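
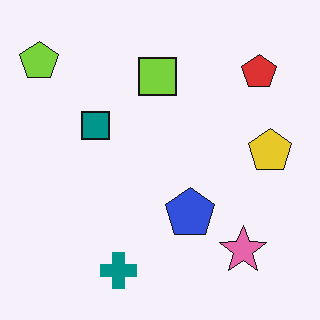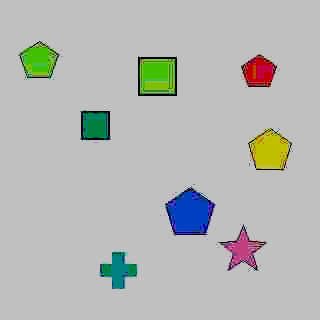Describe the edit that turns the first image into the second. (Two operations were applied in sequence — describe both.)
Degraded with heavy JPEG compression, then heavily posterized to just a handful of flat colors.

Blocky 8×8 compression artifacts appear around shape edges and the flat background shows ringing — characteristic JPEG degradation. Each flat color has snapped to a coarser quantized level — most visibly, the near-white background has dropped to a flat grey.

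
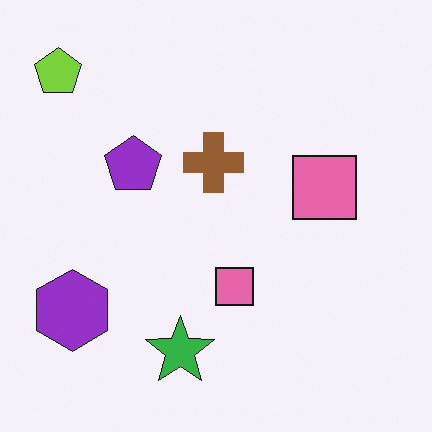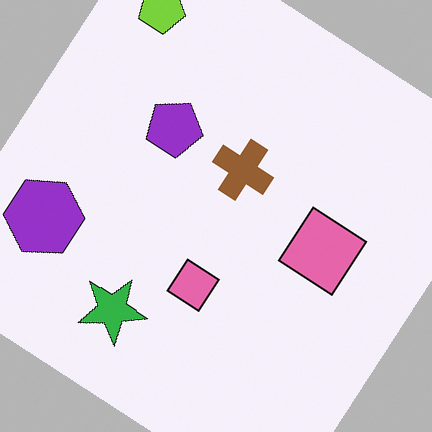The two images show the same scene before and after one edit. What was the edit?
The image was rotated clockwise by a large amount — several tens of degrees.

Every shape is tilted by the same angle and the image corners show triangular fill wedges — a whole-image rotation by a non-right angle.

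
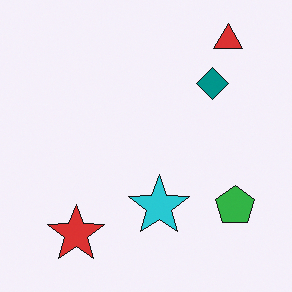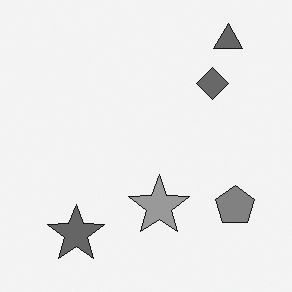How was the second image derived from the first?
The second image is the first converted to grayscale.

All color is removed — every shape is now a shade of grey.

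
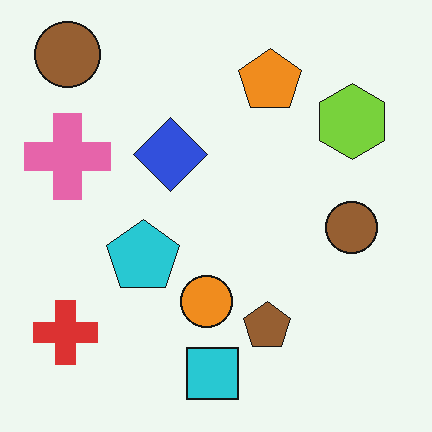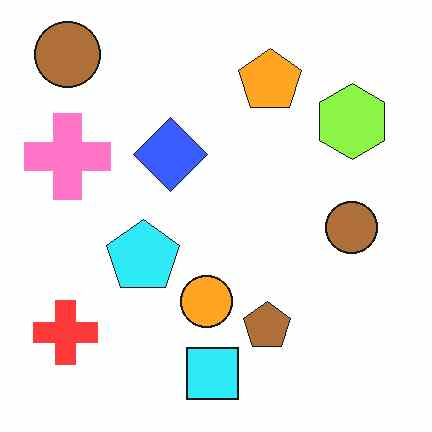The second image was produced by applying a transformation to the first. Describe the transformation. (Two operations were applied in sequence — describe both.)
The second image is the first brightened a little, then given moderate JPEG compression.

Every pixel — background and shapes alike — is uniformly brightened. Blocky 8×8 compression artifacts appear around shape edges and the flat background shows ringing — characteristic JPEG degradation.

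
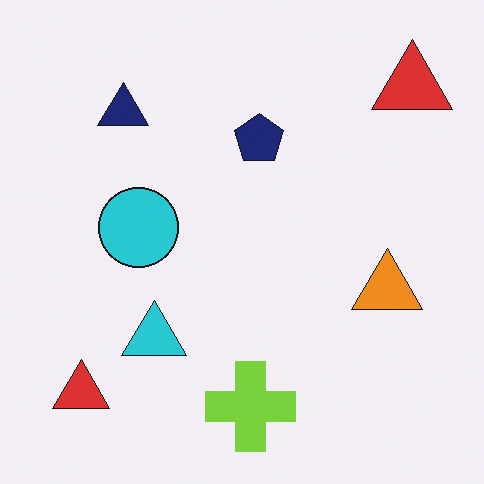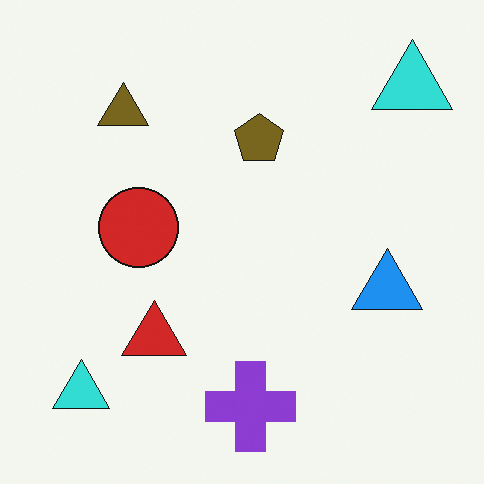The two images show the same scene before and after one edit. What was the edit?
The transformation is: hue-shifted by a large amount.

Every shape's color has rotated by the same amount around the hue wheel — a uniform hue shift.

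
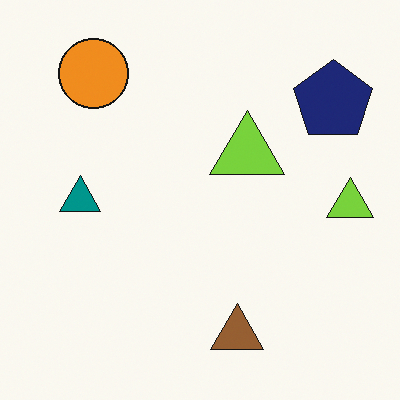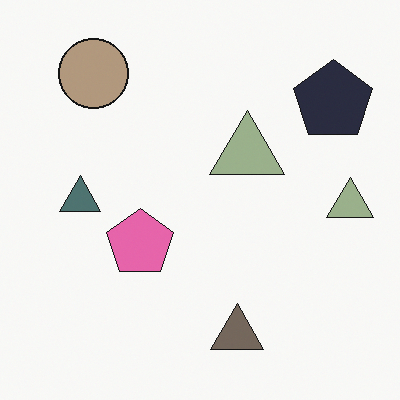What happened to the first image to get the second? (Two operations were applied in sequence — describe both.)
It was heavily desaturated, then overlaid with an additional pink pentagon.

All colors are more muted and greyish — a global saturation change. A pink pentagon appears in the second image that is absent from the first.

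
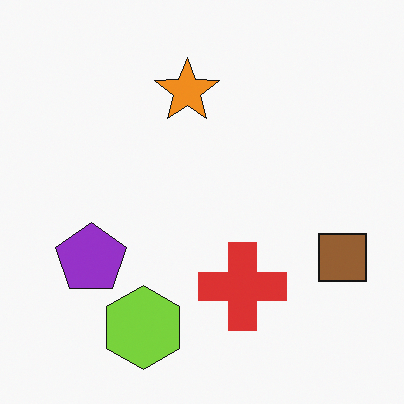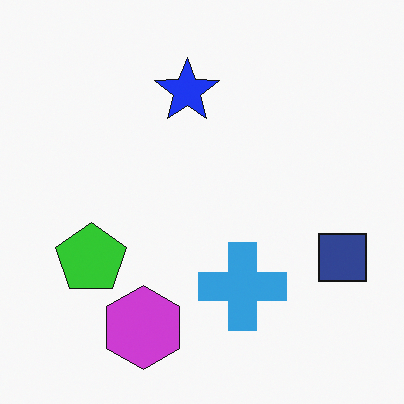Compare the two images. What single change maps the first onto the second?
It was hue-shifted by a large amount.

Every shape's color has rotated by the same amount around the hue wheel — a uniform hue shift.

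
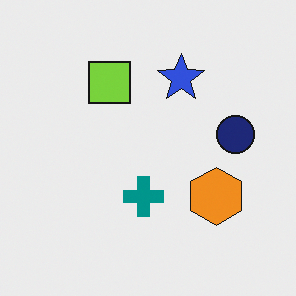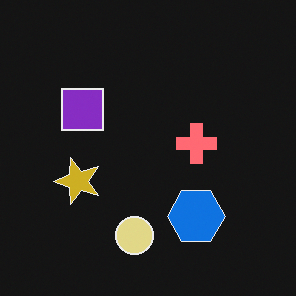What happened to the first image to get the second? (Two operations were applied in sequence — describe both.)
The second image is the first color-inverted (negative), then transposed (reflected across the top-left ↔ bottom-right diagonal).

The light background has become dark and every shape's color is its complement — a photographic negative. Shapes have swapped their row and column positions — what was in the top-right is now in the bottom-left — a diagonal reflection.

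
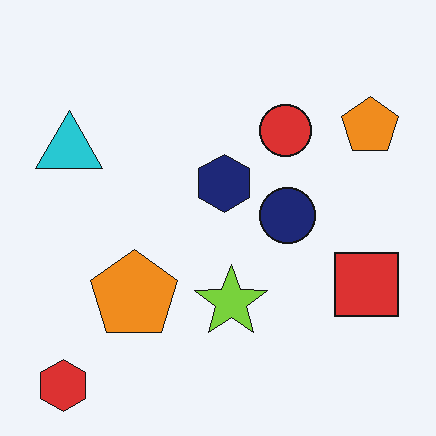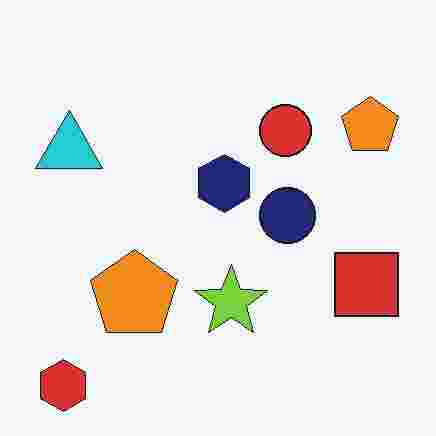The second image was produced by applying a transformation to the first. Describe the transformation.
This is the original image degraded with heavy JPEG compression.

Blocky 8×8 compression artifacts appear around shape edges and the flat background shows ringing — characteristic JPEG degradation.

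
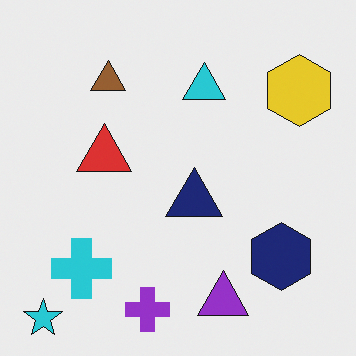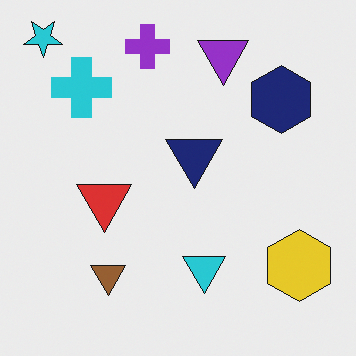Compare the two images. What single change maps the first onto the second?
This is the original image flipped vertically (top ↔ bottom).

The cyan star is in the bottom-left of the first image and the top-left of the second — shapes on opposite sides of the horizontal midline have swapped in a mirror flip.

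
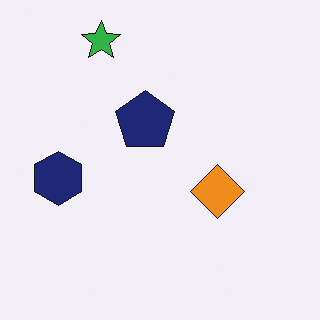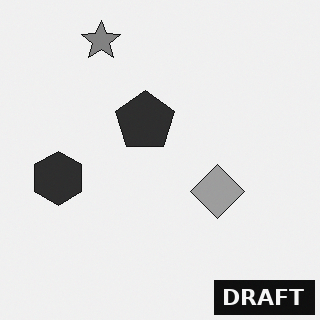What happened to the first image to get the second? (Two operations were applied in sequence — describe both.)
The transformation is: converted to grayscale, then watermarked with the text "DRAFT" in the lower-right corner.

All color is removed — every shape is now a shade of grey. A dark label reading "DRAFT" appears in the lower-right corner.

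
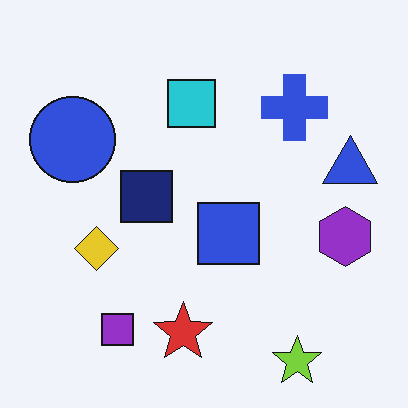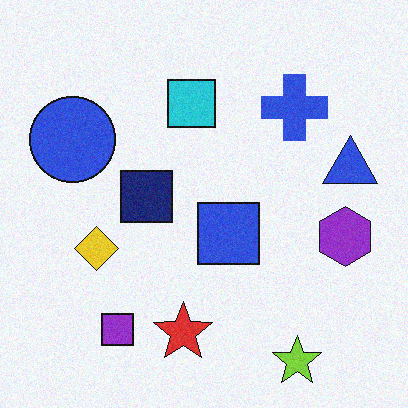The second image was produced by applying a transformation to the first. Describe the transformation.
It was degraded with a light layer of grain.

Random speckle covers the whole image, including the flat background.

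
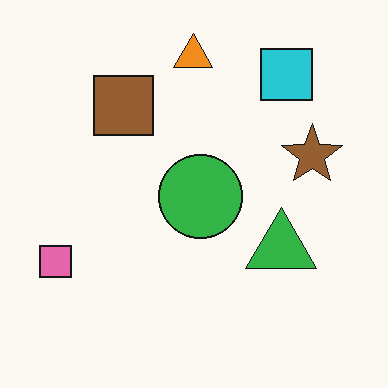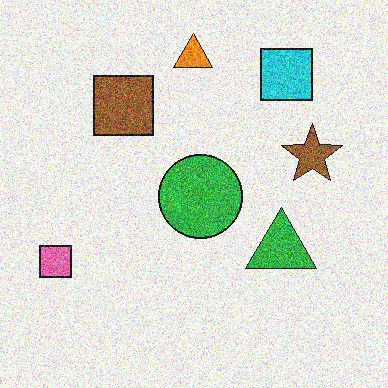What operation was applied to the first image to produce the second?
This is the original image degraded with strong gaussian noise.

Random speckle covers the whole image, including the flat background.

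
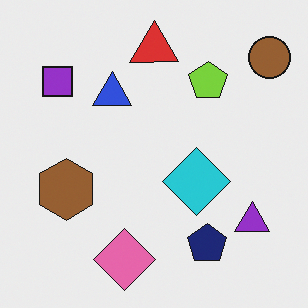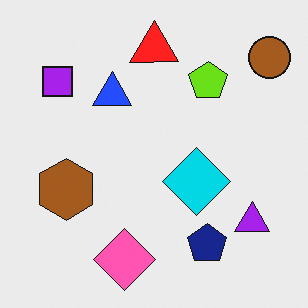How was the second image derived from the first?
The second image is the first slightly oversaturated.

All colors are more vivid — a global saturation change.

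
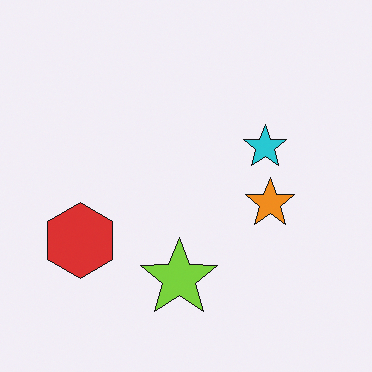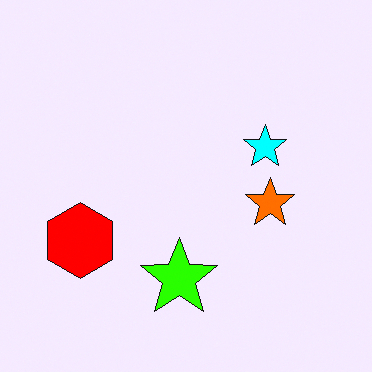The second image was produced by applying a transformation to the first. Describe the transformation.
The image was heavily oversaturated.

All colors are more vivid — a global saturation change.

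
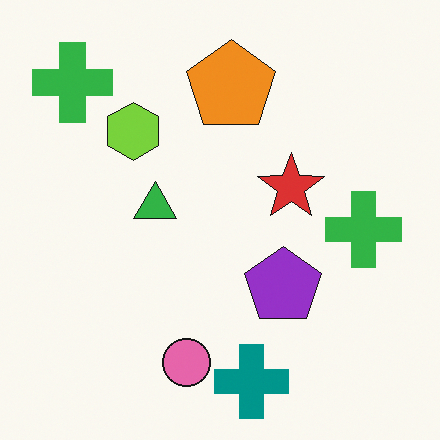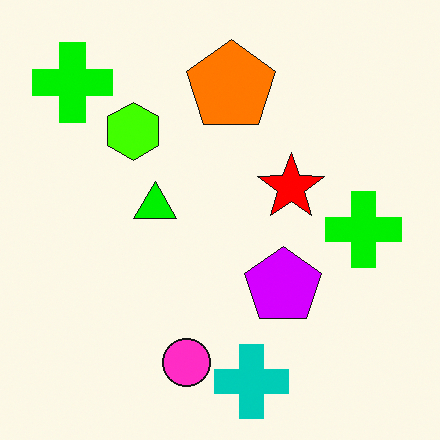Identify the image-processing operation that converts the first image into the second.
The transformation is: heavily oversaturated.

All colors are more vivid — a global saturation change.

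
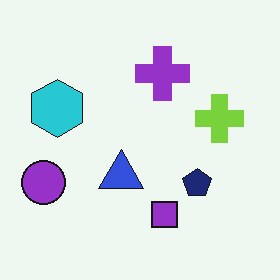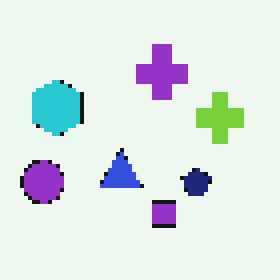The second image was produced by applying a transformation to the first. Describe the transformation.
The transformation is: mildly pixelated.

Shapes are reduced to large square blocks; fine edges and outlines are lost — a downscale-then-upscale (mosaic) effect.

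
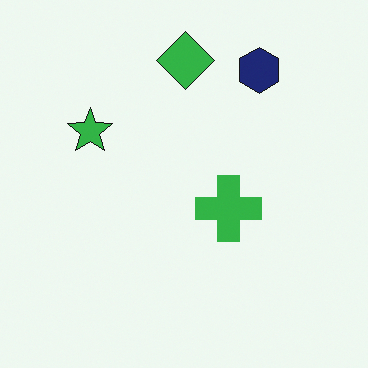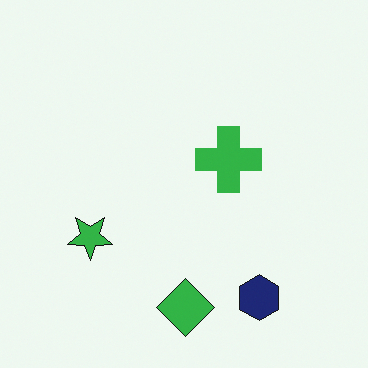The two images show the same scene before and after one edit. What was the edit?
Flipped vertically (top ↔ bottom).

The green diamond is in the top of the first image and the bottom of the second — shapes on opposite sides of the horizontal midline have swapped in a mirror flip.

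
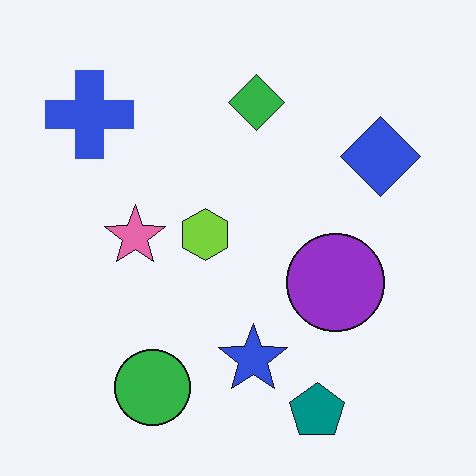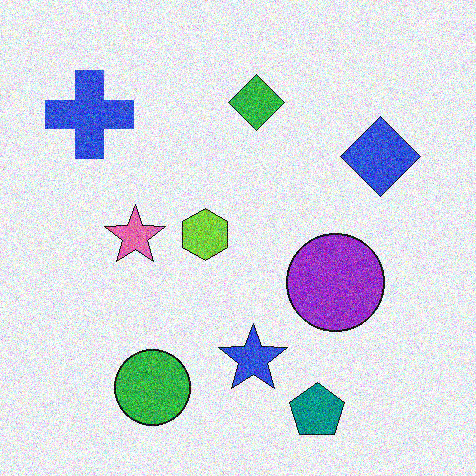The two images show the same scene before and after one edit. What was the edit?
The second image is the first degraded with heavy additive noise.

Random speckle covers the whole image, including the flat background.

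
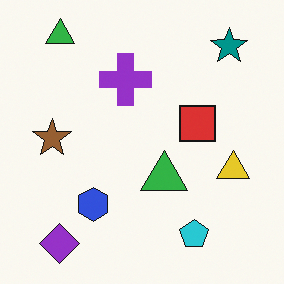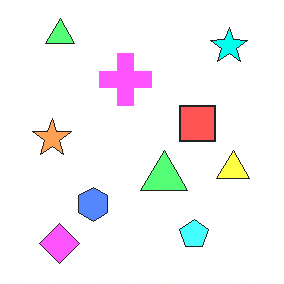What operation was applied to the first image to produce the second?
This is the original image noticeably brightened.

Every pixel — background and shapes alike — is uniformly brightened.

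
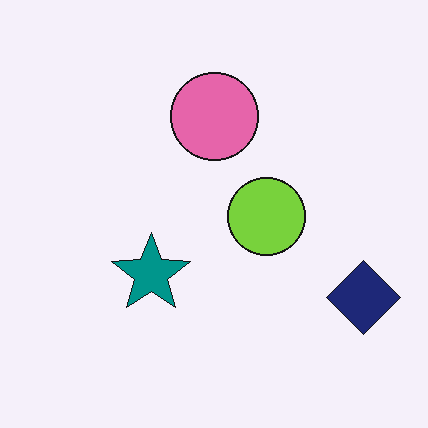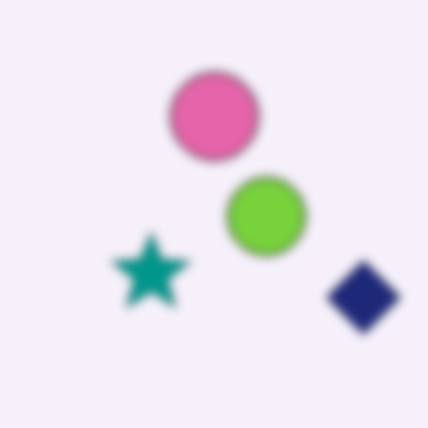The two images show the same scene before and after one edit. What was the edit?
The image was strongly gaussian-blurred.

Shape edges and outlines are uniformly softened across the whole image.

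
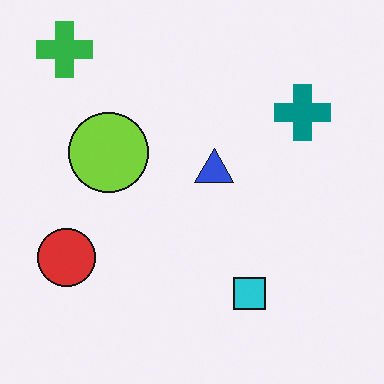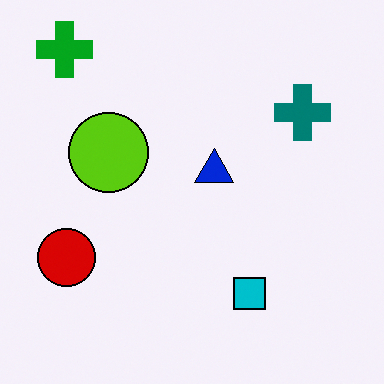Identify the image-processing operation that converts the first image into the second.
The second image is the first given slightly increased contrast.

Tones are pushed away from mid-grey across the whole image — a global contrast change.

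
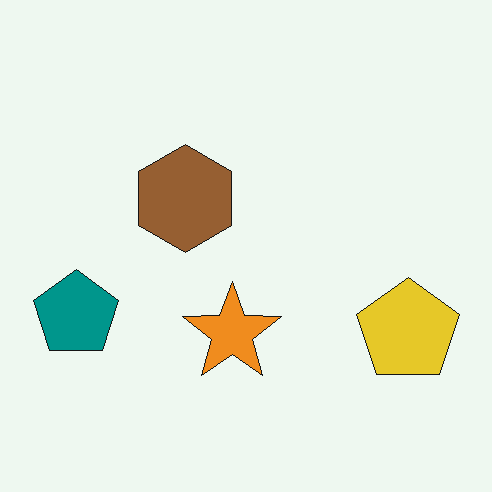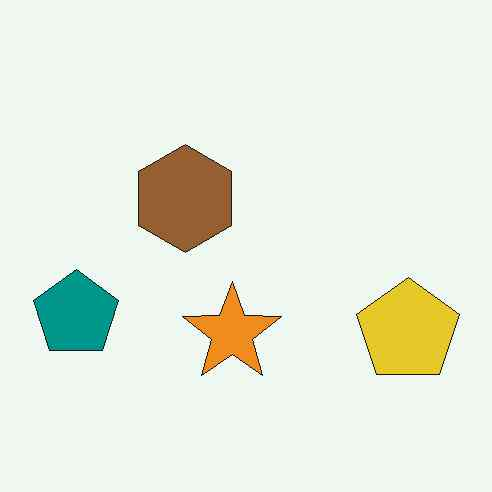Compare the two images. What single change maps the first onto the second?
The second image is the first JPEG-compressed with visible artifacts.

Blocky 8×8 compression artifacts appear around shape edges and the flat background shows ringing — characteristic JPEG degradation.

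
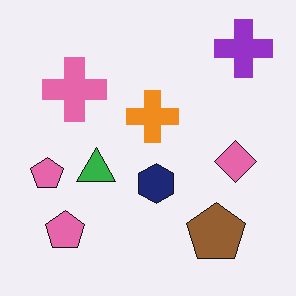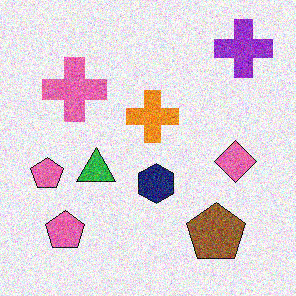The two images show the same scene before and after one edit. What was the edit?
It was degraded with moderate additive noise.

Random speckle covers the whole image, including the flat background.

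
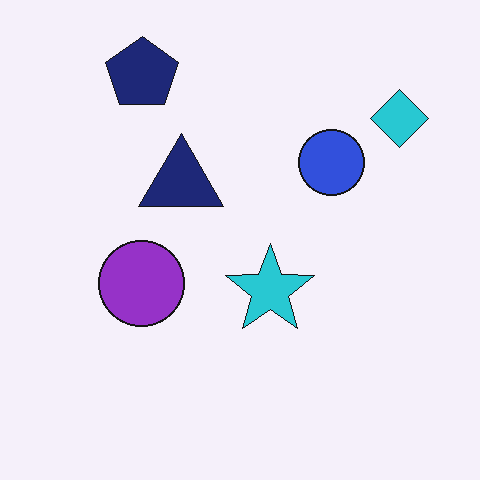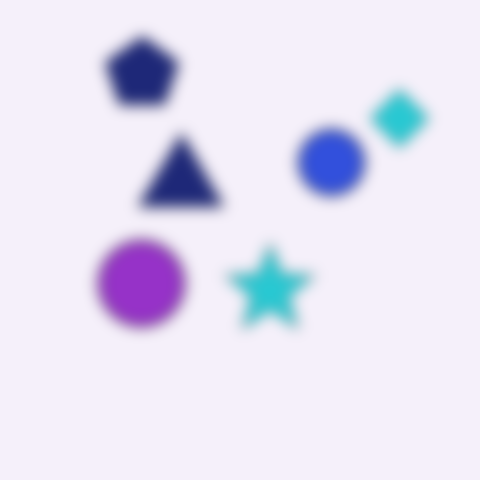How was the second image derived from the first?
The second image is the first strongly gaussian-blurred.

Shape edges and outlines are uniformly softened across the whole image.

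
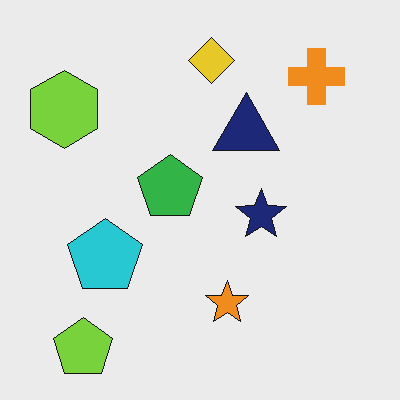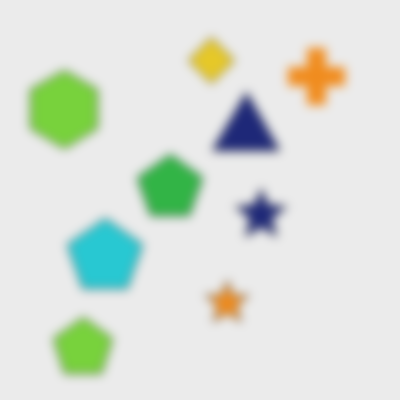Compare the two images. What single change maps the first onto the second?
The transformation is: strongly gaussian-blurred.

Shape edges and outlines are uniformly softened across the whole image.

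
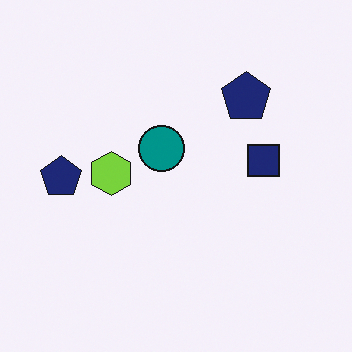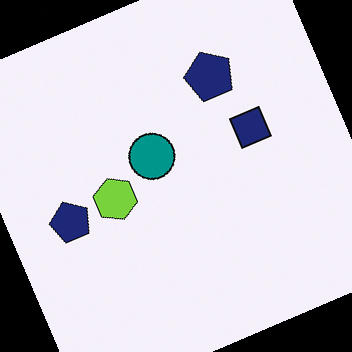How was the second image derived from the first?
The transformation is: rotated counter-clockwise by a clearly visible amount.

Every shape is tilted by the same angle and the image corners show triangular fill wedges — a whole-image rotation by a non-right angle.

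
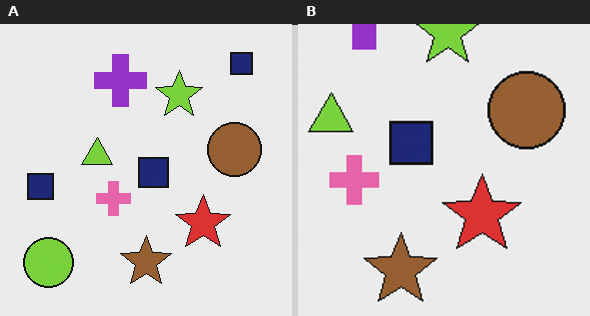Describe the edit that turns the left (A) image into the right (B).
This is the original image cropped slightly and scaled back up.

The visible shapes are larger and the field of view is narrower; shapes near the original edges may be partly or wholly outside the frame — a crop-and-rescale.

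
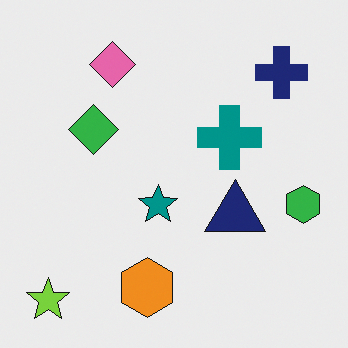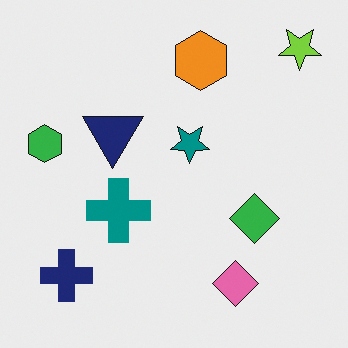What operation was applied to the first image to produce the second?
The image was rotated 180°.

The lime star sits in the bottom-left of the first image and the top-right of the second — consistent with a whole-image 180° rotation.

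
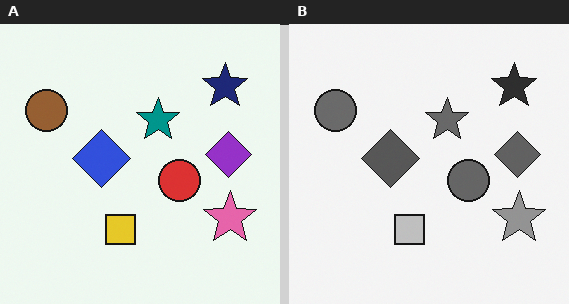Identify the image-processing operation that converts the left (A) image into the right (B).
The image was converted to grayscale.

All color is removed — every shape is now a shade of grey.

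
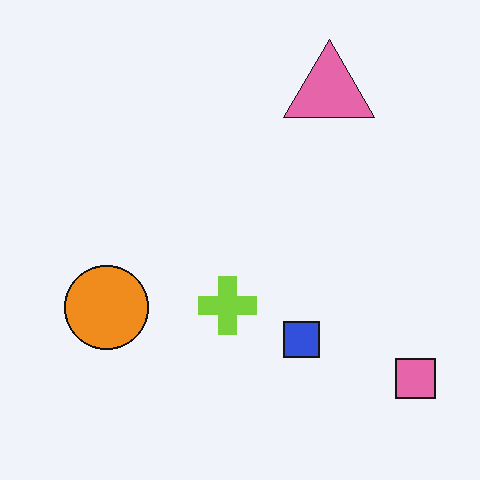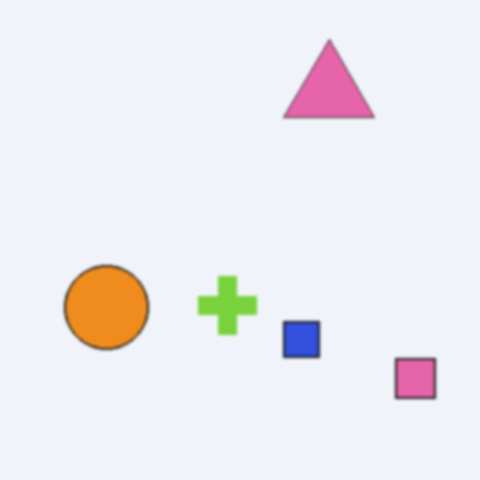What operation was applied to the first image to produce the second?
This is the original image given a subtle gaussian blur.

Shape edges and outlines are uniformly softened across the whole image.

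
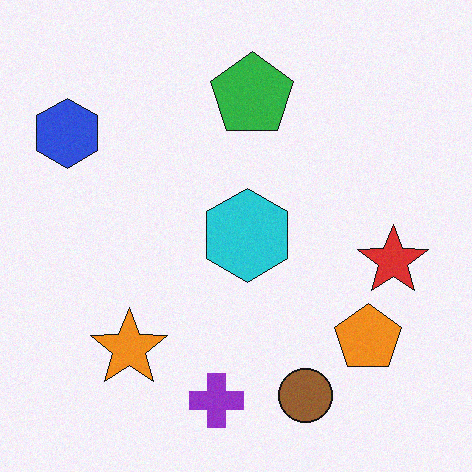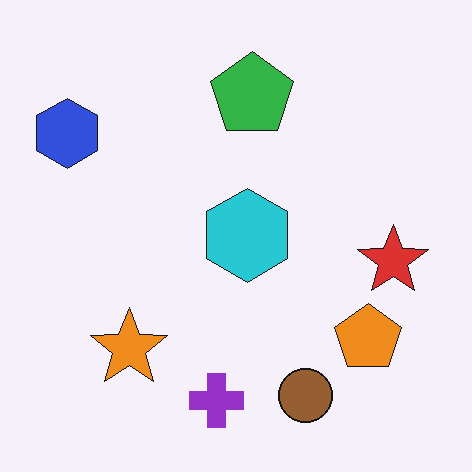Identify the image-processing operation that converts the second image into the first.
It was degraded with a light layer of grain.

Random speckle covers the whole image, including the flat background.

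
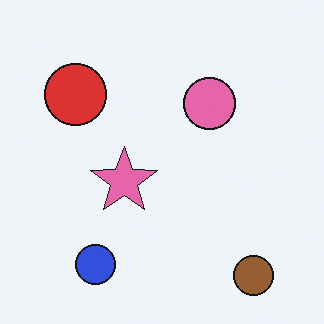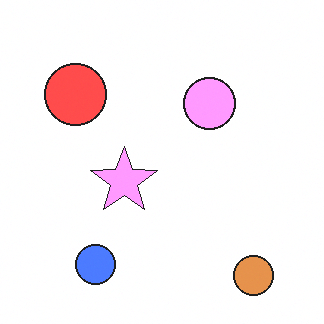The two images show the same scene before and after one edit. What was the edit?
It was substantially brightened.

Every pixel — background and shapes alike — is uniformly brightened.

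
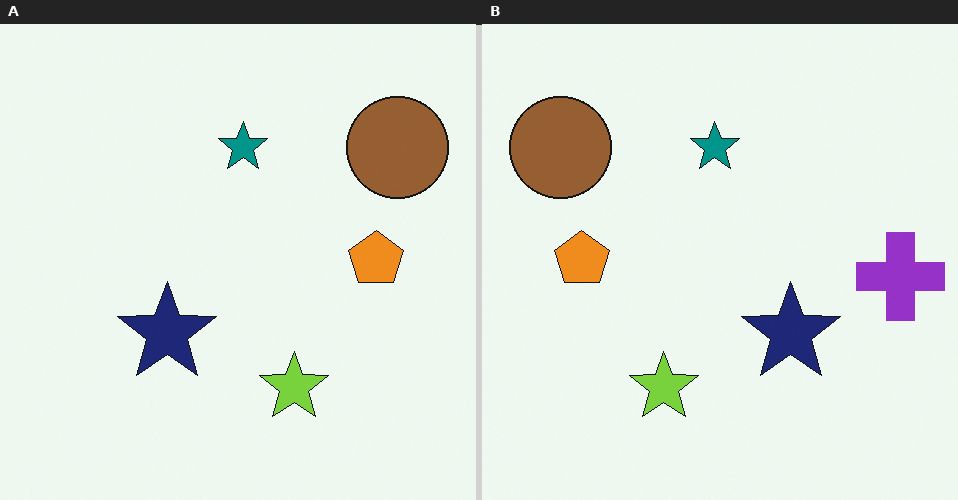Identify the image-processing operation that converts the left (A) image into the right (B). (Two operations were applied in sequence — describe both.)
It was flipped horizontally (left ↔ right), then overlaid with an additional purple cross.

The brown circle is in the top-right of the left (A) image and the top-left of the right (B) — shapes on opposite sides of the vertical midline have swapped in a mirror flip. A purple cross appears in the right (B) image that is absent from the left (A).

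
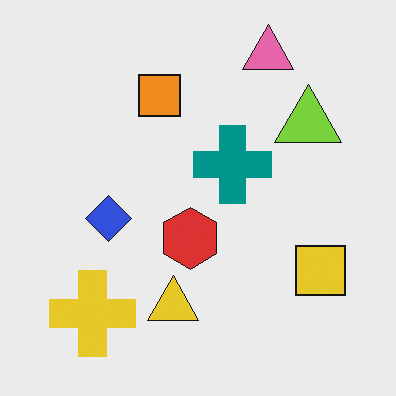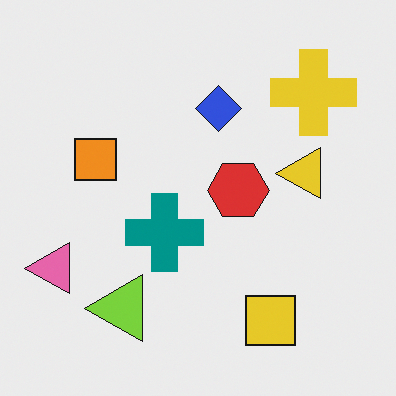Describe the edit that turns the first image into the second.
Transposed (reflected across the top-left ↔ bottom-right diagonal).

Shapes have swapped their row and column positions — what was in the top-right is now in the bottom-left — a diagonal reflection.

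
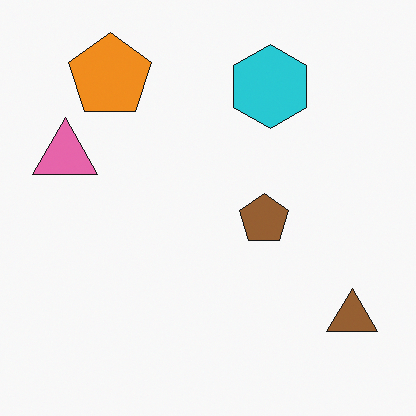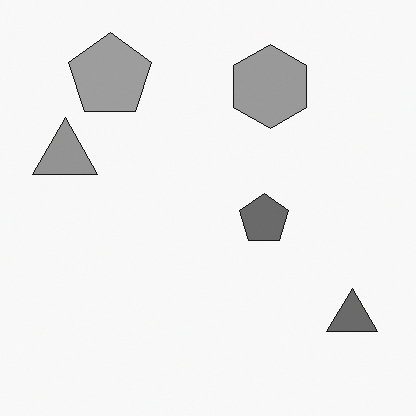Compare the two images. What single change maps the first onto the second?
Converted to grayscale.

All color is removed — every shape is now a shade of grey.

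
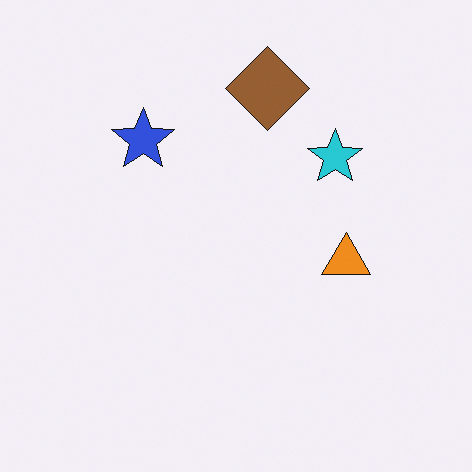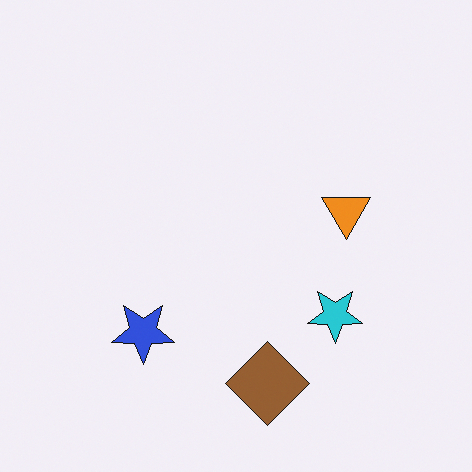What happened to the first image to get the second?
The second image is the first flipped vertically (top ↔ bottom).

The brown diamond is in the top of the first image and the bottom of the second — shapes on opposite sides of the horizontal midline have swapped in a mirror flip.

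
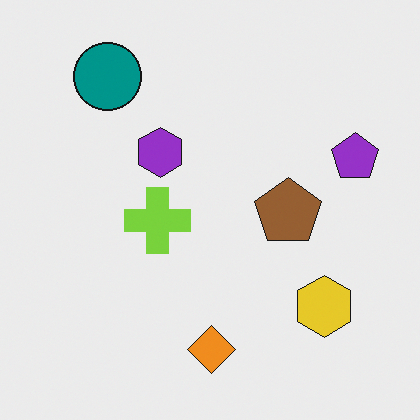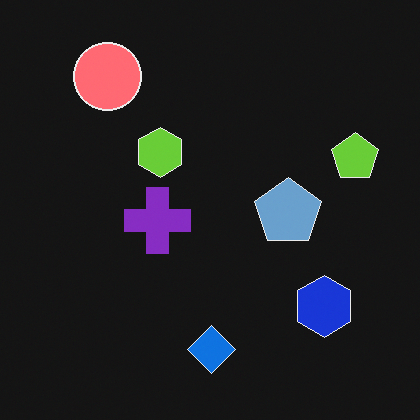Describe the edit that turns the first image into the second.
The transformation is: color-inverted (negative).

The light background has become dark and every shape's color is its complement — a photographic negative.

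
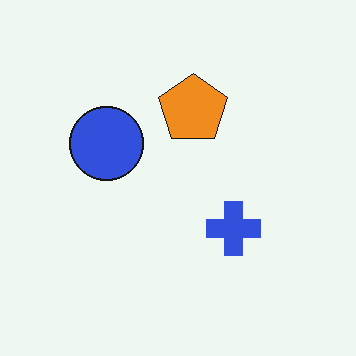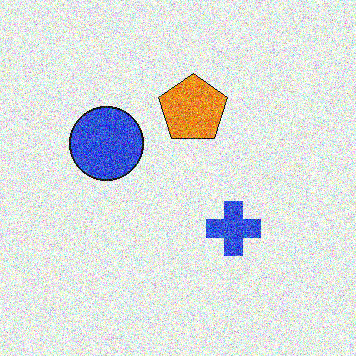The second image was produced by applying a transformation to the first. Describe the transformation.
The transformation is: degraded with a thick layer of grain.

Random speckle covers the whole image, including the flat background.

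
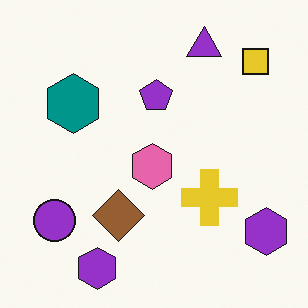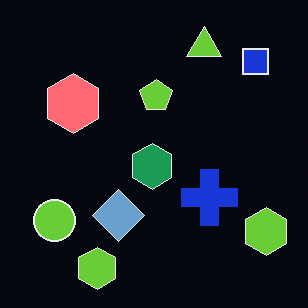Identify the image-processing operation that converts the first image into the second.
This is the original image color-inverted (negative).

The light background has become dark and every shape's color is its complement — a photographic negative.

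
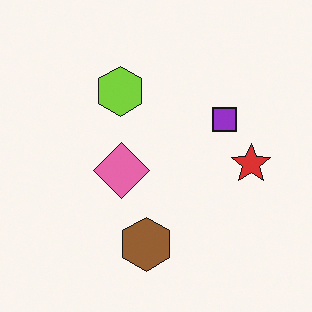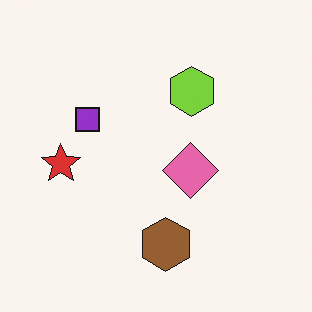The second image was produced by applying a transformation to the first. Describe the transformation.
The transformation is: flipped horizontally (left ↔ right).

The red star is in the right of the first image and the left of the second — shapes on opposite sides of the vertical midline have swapped in a mirror flip.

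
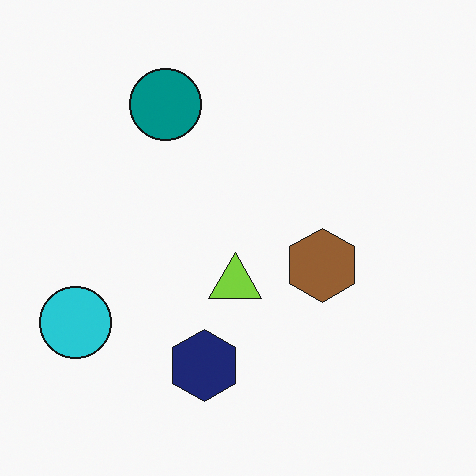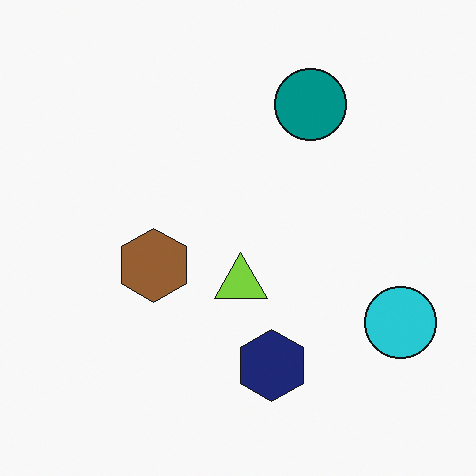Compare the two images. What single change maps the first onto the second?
The image was flipped horizontally (left ↔ right).

The cyan circle is in the bottom-left of the first image and the bottom-right of the second — shapes on opposite sides of the vertical midline have swapped in a mirror flip.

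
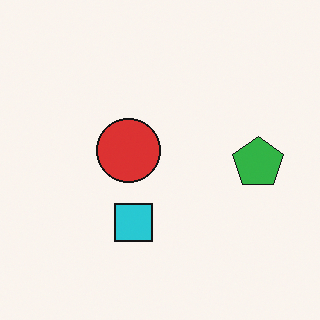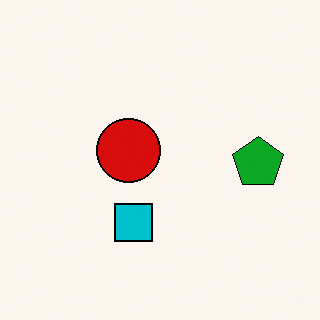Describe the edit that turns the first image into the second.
The second image is the first given slightly increased contrast.

Tones are pushed away from mid-grey across the whole image — a global contrast change.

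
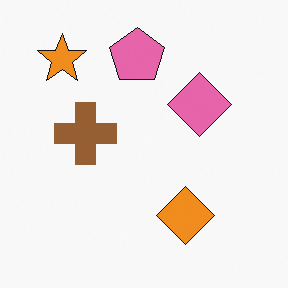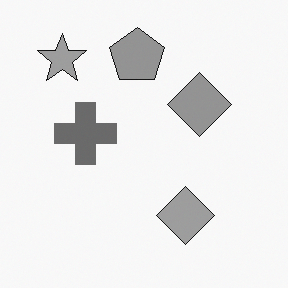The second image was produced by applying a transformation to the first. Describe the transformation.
This is the original image converted to grayscale.

All color is removed — every shape is now a shade of grey.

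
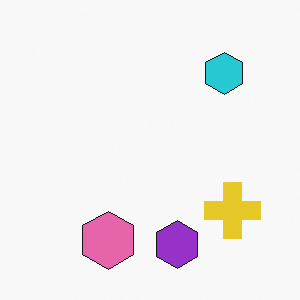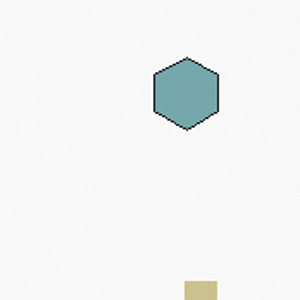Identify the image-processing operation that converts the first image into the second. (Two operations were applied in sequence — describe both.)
The second image is the first made much more muted (saturation change), then cropped to a noticeably smaller region and rescaled.

All colors are more muted and greyish — a global saturation change. The visible shapes are larger and the field of view is narrower; shapes near the original edges may be partly or wholly outside the frame — a crop-and-rescale.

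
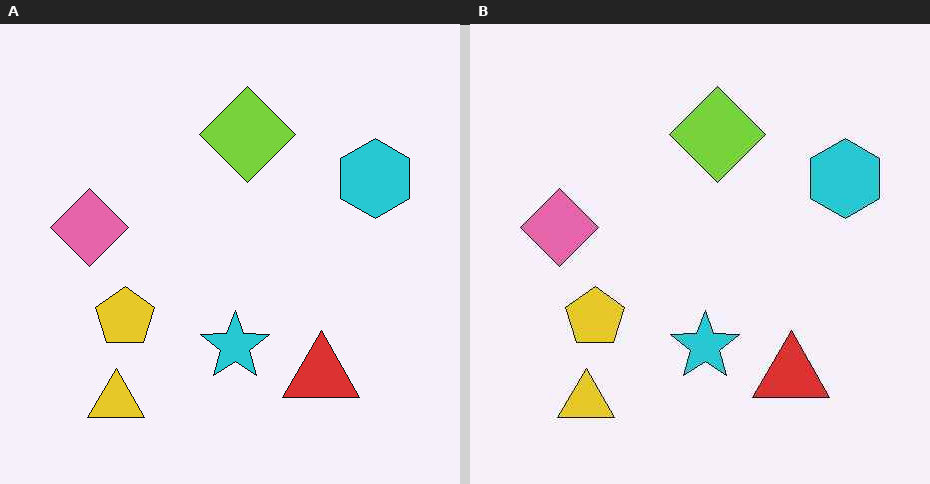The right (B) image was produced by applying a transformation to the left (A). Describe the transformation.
It was given moderate JPEG compression.

Blocky 8×8 compression artifacts appear around shape edges and the flat background shows ringing — characteristic JPEG degradation.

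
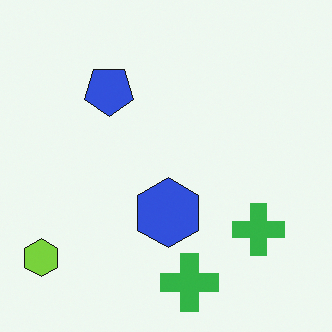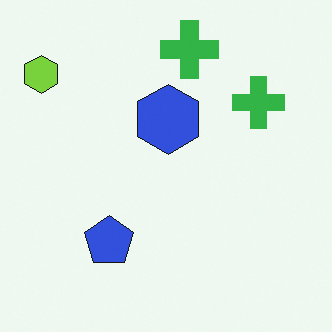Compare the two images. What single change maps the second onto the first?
This is the original image flipped vertically (top ↔ bottom).

The lime hexagon is in the top-left of the second image and the bottom-left of the first — shapes on opposite sides of the horizontal midline have swapped in a mirror flip.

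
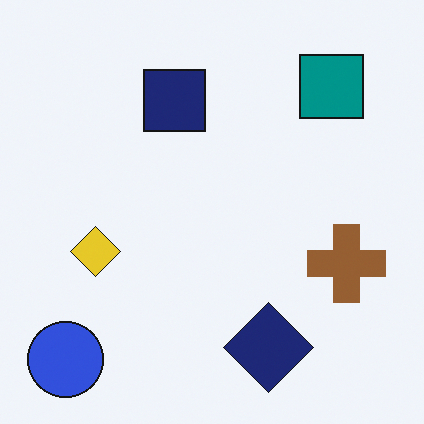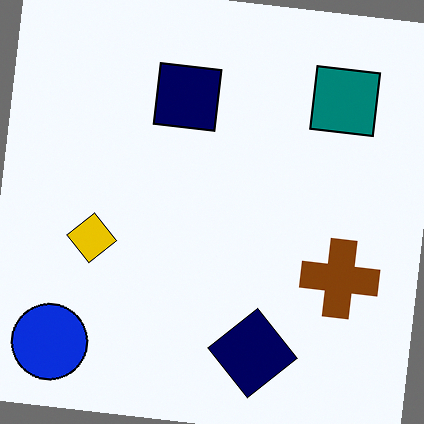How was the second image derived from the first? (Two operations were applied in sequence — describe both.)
The transformation is: rotated clockwise by a few degrees, then given slightly increased contrast.

Every shape is tilted by the same angle and the image corners show triangular fill wedges — a whole-image rotation by a non-right angle. Tones are pushed away from mid-grey across the whole image — a global contrast change.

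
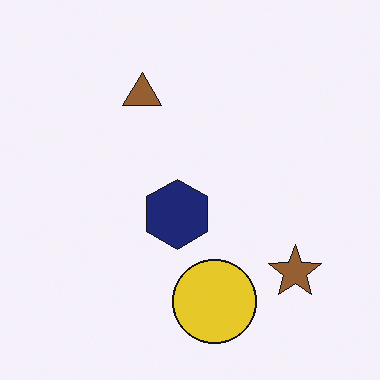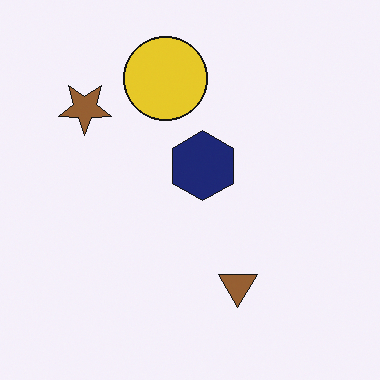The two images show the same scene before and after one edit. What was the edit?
The transformation is: rotated 180°.

The brown star sits in the bottom-right of the first image and the top-left of the second — consistent with a whole-image 180° rotation.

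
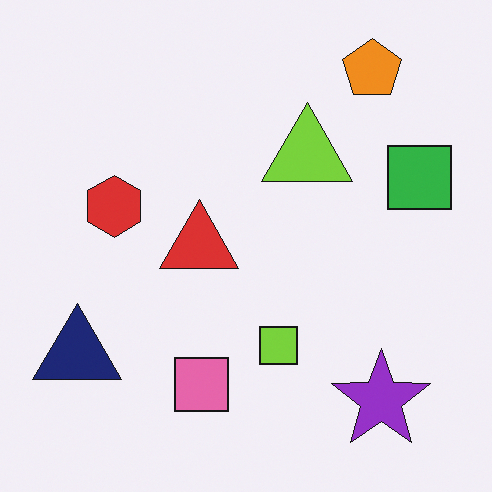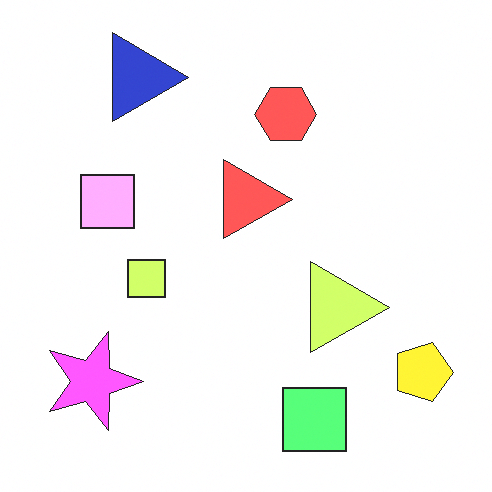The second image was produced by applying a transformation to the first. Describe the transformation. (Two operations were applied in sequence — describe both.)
Rotated 90° clockwise, then noticeably brightened.

The orange pentagon sits in the top-right of the first image and the bottom-right of the second — consistent with a whole-image 90° clockwise rotation. Every pixel — background and shapes alike — is uniformly brightened.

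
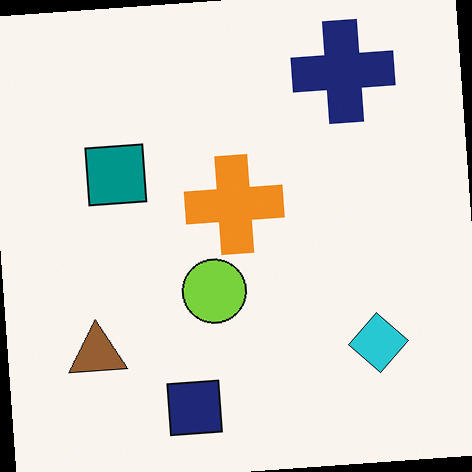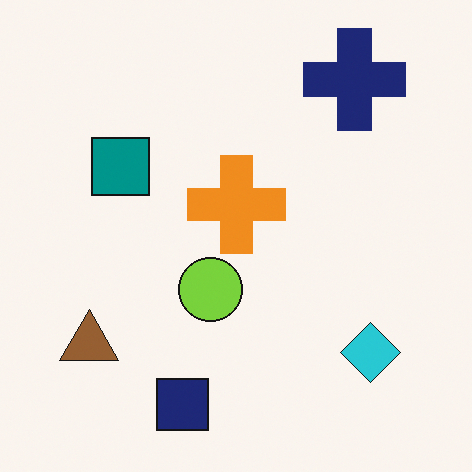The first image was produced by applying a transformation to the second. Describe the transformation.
The image was rotated counter-clockwise by a slight angle.

Every shape is tilted by the same angle and the image corners show triangular fill wedges — a whole-image rotation by a non-right angle.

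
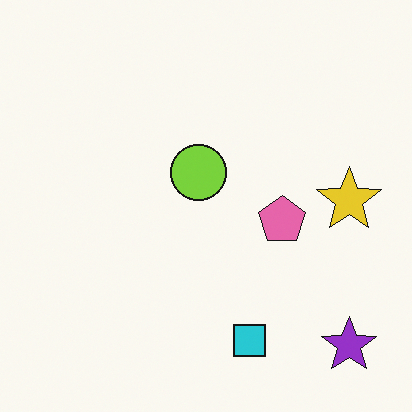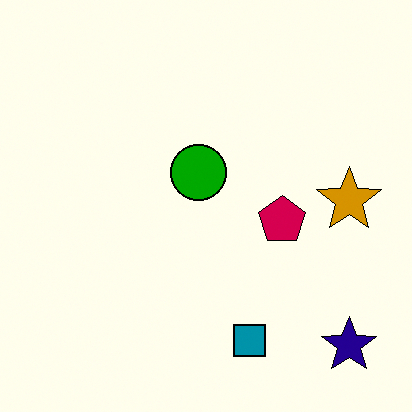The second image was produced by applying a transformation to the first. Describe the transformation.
The image was given much higher contrast.

Tones are pushed away from mid-grey across the whole image — a global contrast change.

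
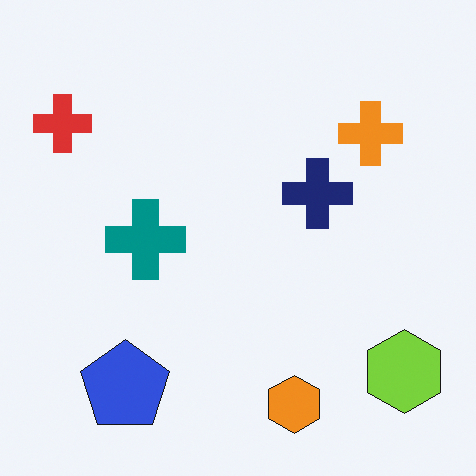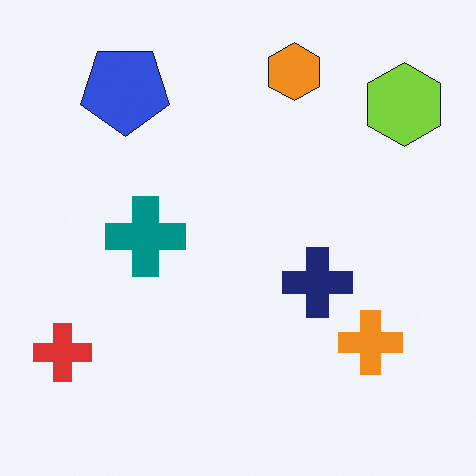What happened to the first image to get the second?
The image was flipped vertically (top ↔ bottom).

The orange hexagon is in the bottom of the first image and the top of the second — shapes on opposite sides of the horizontal midline have swapped in a mirror flip.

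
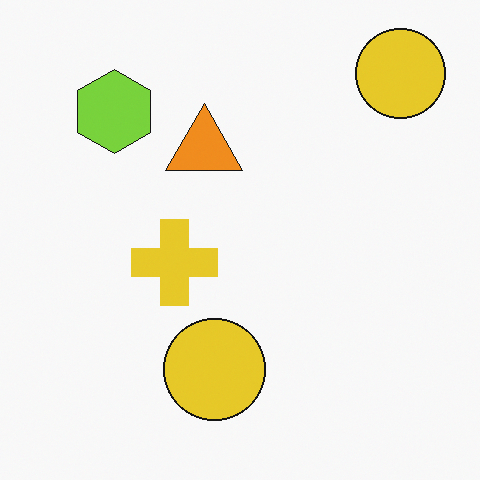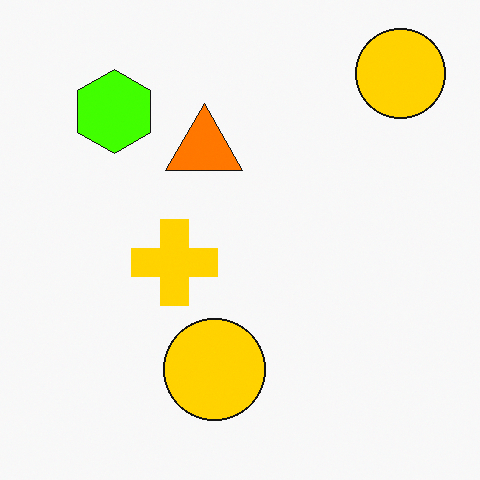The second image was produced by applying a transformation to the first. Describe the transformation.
The image was heavily oversaturated.

All colors are more vivid — a global saturation change.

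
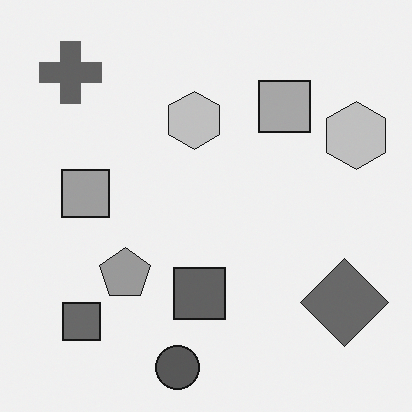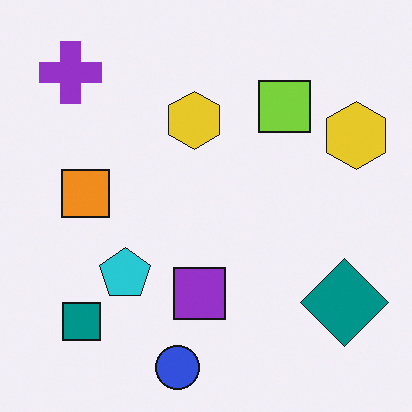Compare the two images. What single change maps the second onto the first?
It was converted to grayscale.

All color is removed — every shape is now a shade of grey.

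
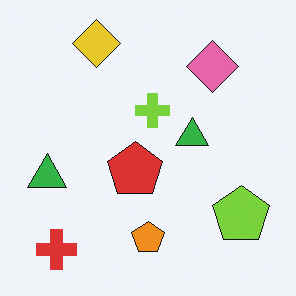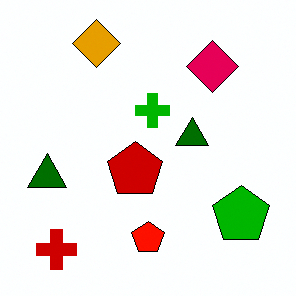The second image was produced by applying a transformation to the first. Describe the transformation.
The image was given much higher contrast.

Tones are pushed away from mid-grey across the whole image — a global contrast change.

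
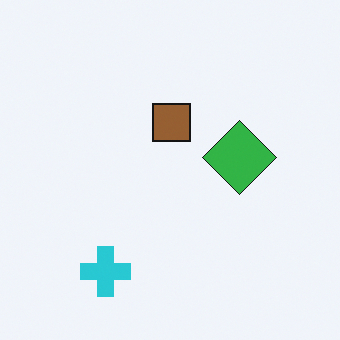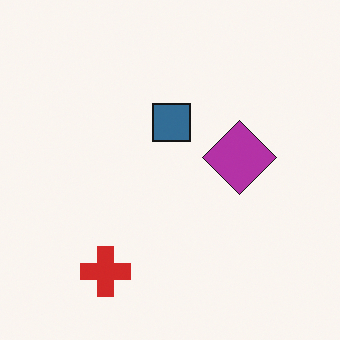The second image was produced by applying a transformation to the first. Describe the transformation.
Hue-shifted by a large amount.

Every shape's color has rotated by the same amount around the hue wheel — a uniform hue shift.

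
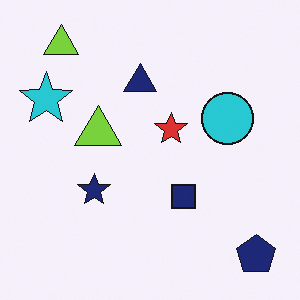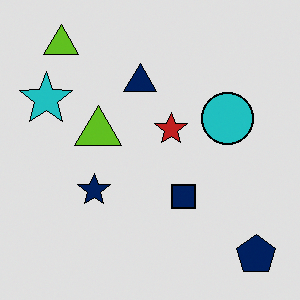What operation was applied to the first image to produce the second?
The second image is the first posterized to a reduced palette.

Each flat color has snapped to a coarser quantized level — most visibly, the near-white background has dropped to a flat grey.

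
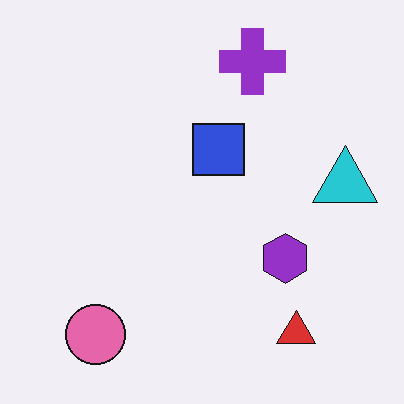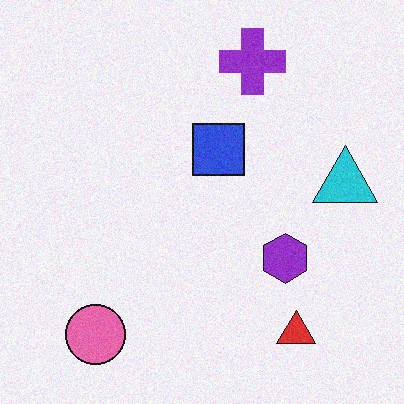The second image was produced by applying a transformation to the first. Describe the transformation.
This is the original image degraded with a light layer of grain.

Random speckle covers the whole image, including the flat background.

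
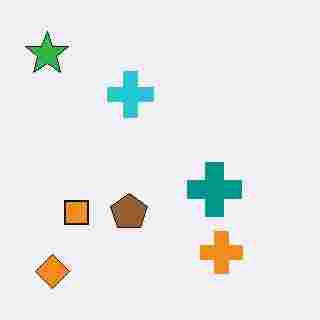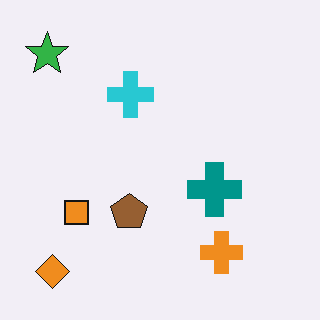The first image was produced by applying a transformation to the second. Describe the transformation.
It was degraded with heavy JPEG compression.

Blocky 8×8 compression artifacts appear around shape edges and the flat background shows ringing — characteristic JPEG degradation.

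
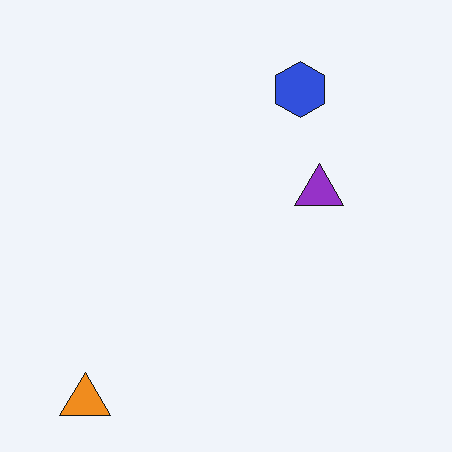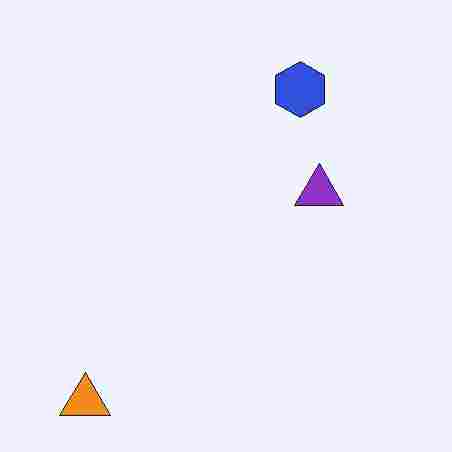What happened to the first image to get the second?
The second image is the first degraded with heavy JPEG compression.

Blocky 8×8 compression artifacts appear around shape edges and the flat background shows ringing — characteristic JPEG degradation.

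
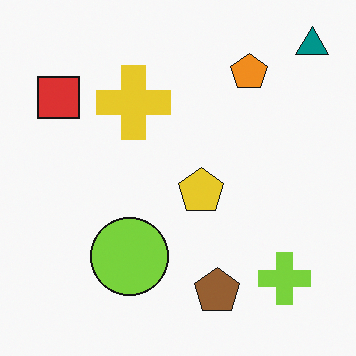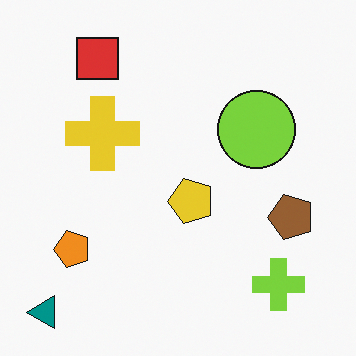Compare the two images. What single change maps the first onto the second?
It was transposed (reflected across the top-left ↔ bottom-right diagonal).

Shapes have swapped their row and column positions — what was in the top-right is now in the bottom-left — a diagonal reflection.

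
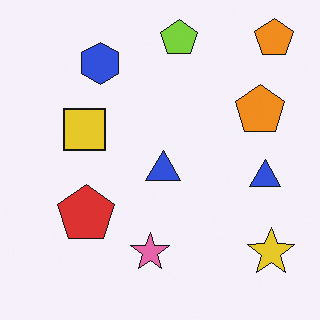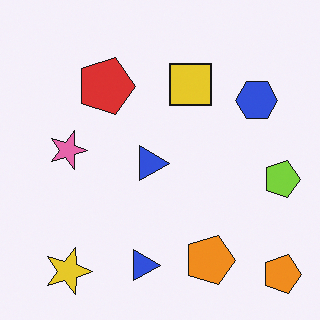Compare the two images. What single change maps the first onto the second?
It was rotated 90° clockwise.

The yellow star sits in the bottom-right of the first image and the bottom-left of the second — consistent with a whole-image 90° clockwise rotation.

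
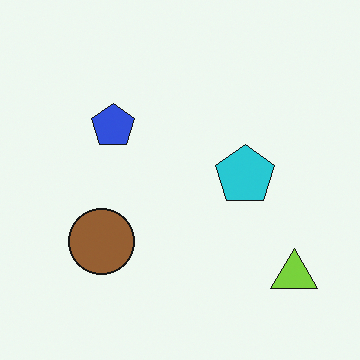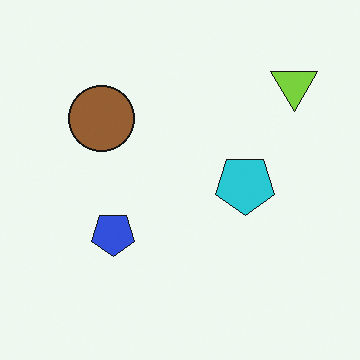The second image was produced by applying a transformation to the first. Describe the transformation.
It was flipped vertically (top ↔ bottom).

The lime triangle is in the bottom-right of the first image and the top-right of the second — shapes on opposite sides of the horizontal midline have swapped in a mirror flip.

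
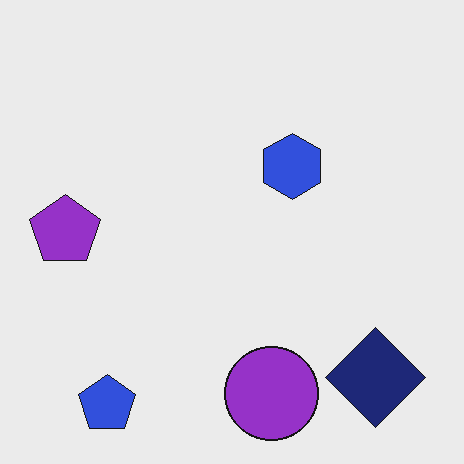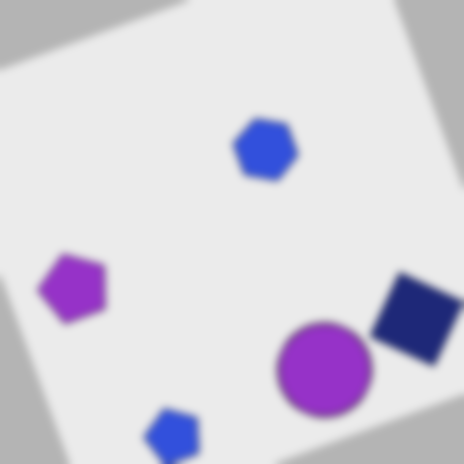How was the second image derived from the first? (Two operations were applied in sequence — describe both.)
Rotated counter-clockwise by a moderate amount, then moderately blurred.

Every shape is tilted by the same angle and the image corners show triangular fill wedges — a whole-image rotation by a non-right angle. Shape edges and outlines are uniformly softened across the whole image.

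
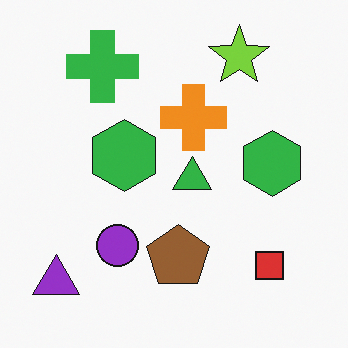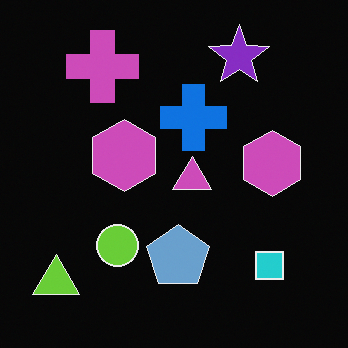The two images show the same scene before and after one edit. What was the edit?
Color-inverted (negative).

The light background has become dark and every shape's color is its complement — a photographic negative.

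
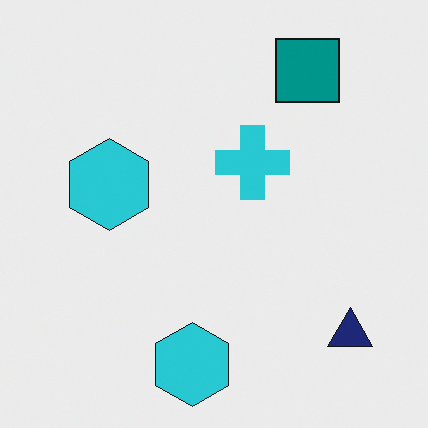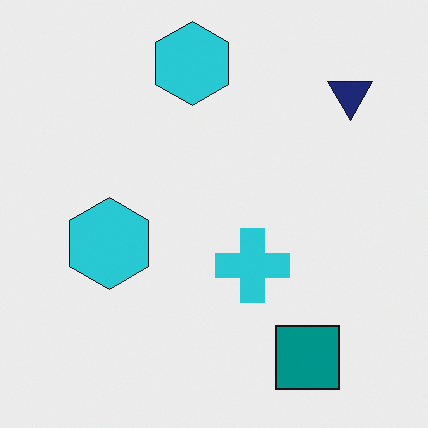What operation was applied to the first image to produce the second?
The transformation is: flipped vertically (top ↔ bottom).

The teal square is in the top-right of the first image and the bottom-right of the second — shapes on opposite sides of the horizontal midline have swapped in a mirror flip.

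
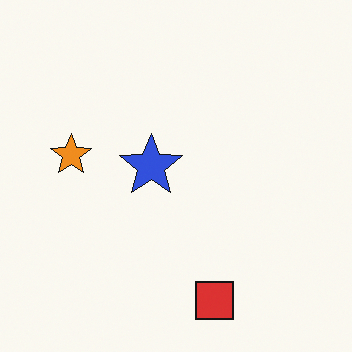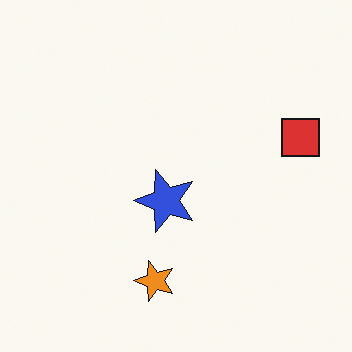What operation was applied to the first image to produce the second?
Rotated 90° counter-clockwise.

The red square sits in the bottom of the first image and the right of the second — consistent with a whole-image 90° counter-clockwise rotation.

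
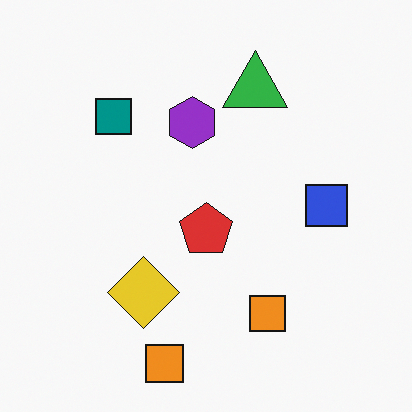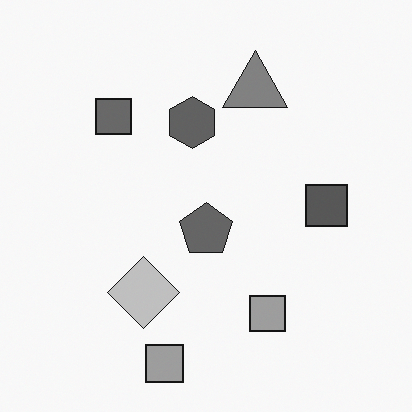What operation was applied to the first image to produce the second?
The image was converted to grayscale.

All color is removed — every shape is now a shade of grey.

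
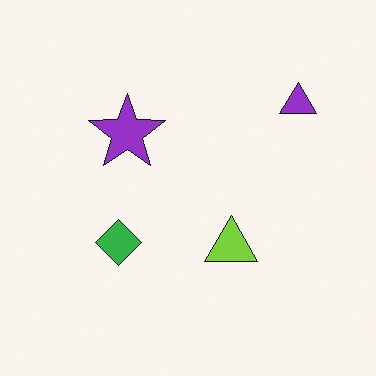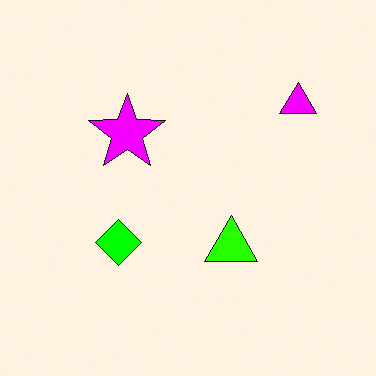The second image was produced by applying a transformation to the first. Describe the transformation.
It was heavily oversaturated.

All colors are more vivid — a global saturation change.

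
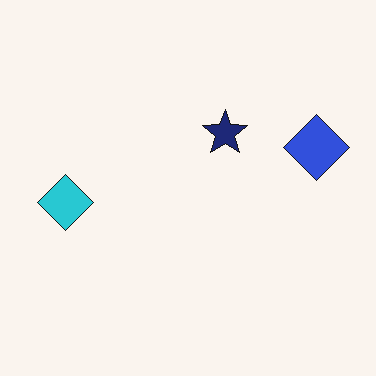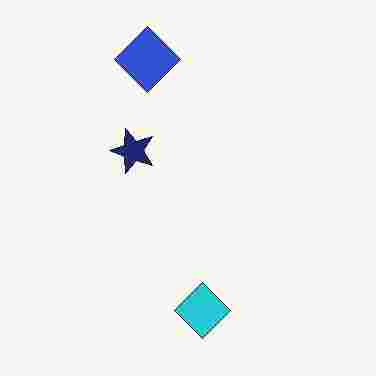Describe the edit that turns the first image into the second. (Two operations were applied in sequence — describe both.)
The second image is the first rotated 90° counter-clockwise, then degraded with heavy JPEG compression.

The blue diamond sits in the right of the first image and the top of the second — consistent with a whole-image 90° counter-clockwise rotation. Blocky 8×8 compression artifacts appear around shape edges and the flat background shows ringing — characteristic JPEG degradation.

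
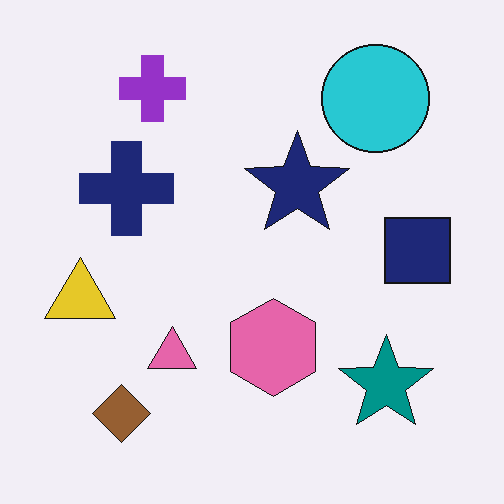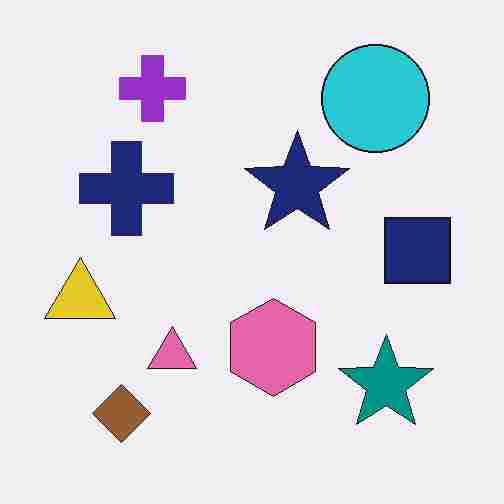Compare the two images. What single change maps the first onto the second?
The transformation is: heavily JPEG-compressed with obvious blocking artifacts.

Blocky 8×8 compression artifacts appear around shape edges and the flat background shows ringing — characteristic JPEG degradation.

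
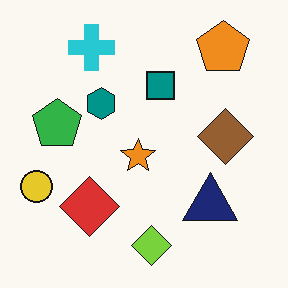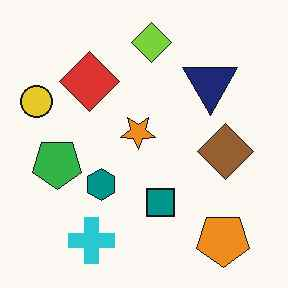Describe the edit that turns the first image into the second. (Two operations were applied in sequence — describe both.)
This is the original image JPEG-compressed with visible artifacts, then flipped vertically (top ↔ bottom).

Blocky 8×8 compression artifacts appear around shape edges and the flat background shows ringing — characteristic JPEG degradation. The lime diamond is in the bottom of the first image and the top of the second — shapes on opposite sides of the horizontal midline have swapped in a mirror flip.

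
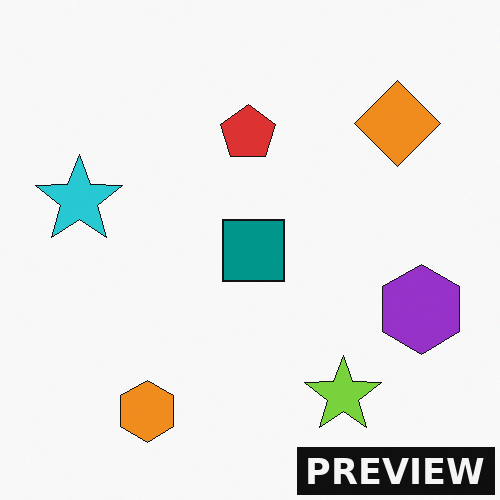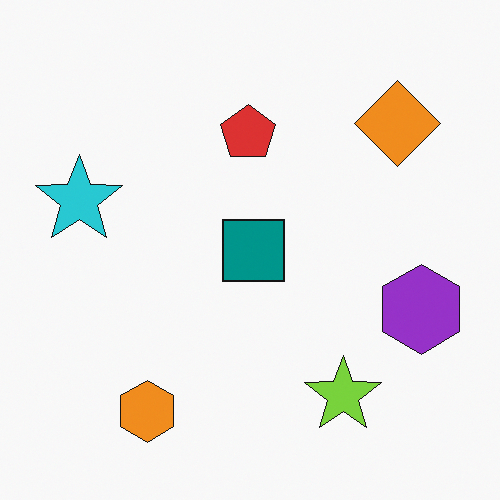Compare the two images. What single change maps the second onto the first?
It was watermarked with the text "PREVIEW" in the lower-right corner.

A dark label reading "PREVIEW" appears in the lower-right corner.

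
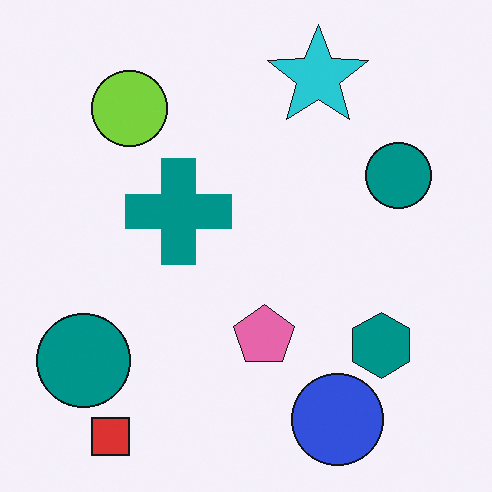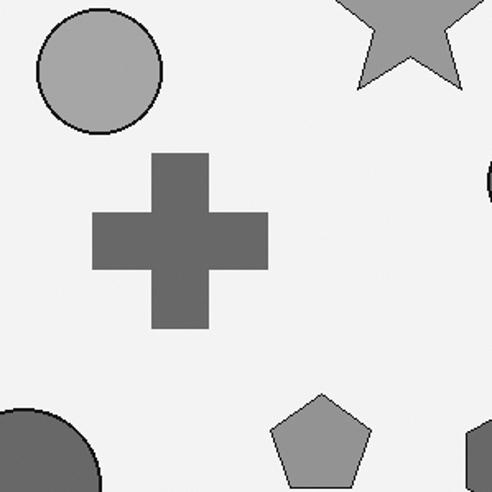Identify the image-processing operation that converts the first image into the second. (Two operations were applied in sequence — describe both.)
Converted to grayscale, then cropped to a noticeably smaller region and rescaled.

All color is removed — every shape is now a shade of grey. The visible shapes are larger and the field of view is narrower; shapes near the original edges may be partly or wholly outside the frame — a crop-and-rescale.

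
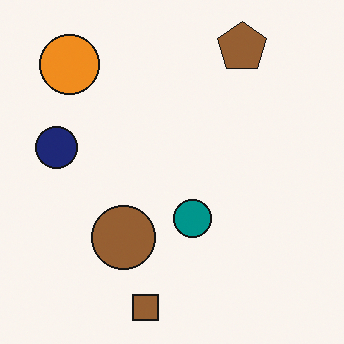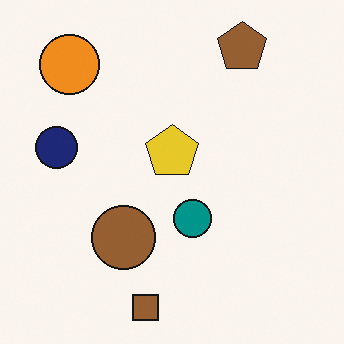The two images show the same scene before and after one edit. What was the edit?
This is the original image overlaid with an additional yellow pentagon.

A yellow pentagon appears in the second image that is absent from the first.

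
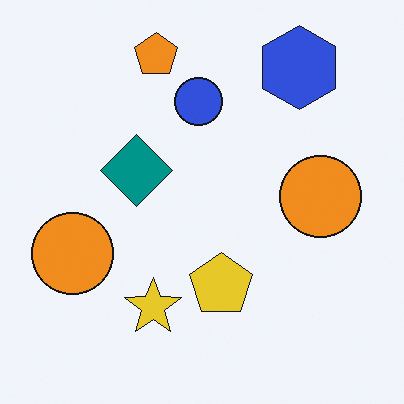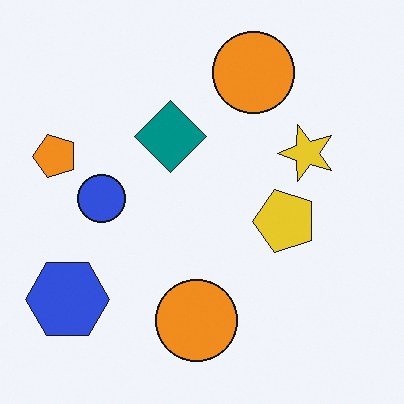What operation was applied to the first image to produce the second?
Transposed (reflected across the top-left ↔ bottom-right diagonal).

Shapes have swapped their row and column positions — what was in the top-right is now in the bottom-left — a diagonal reflection.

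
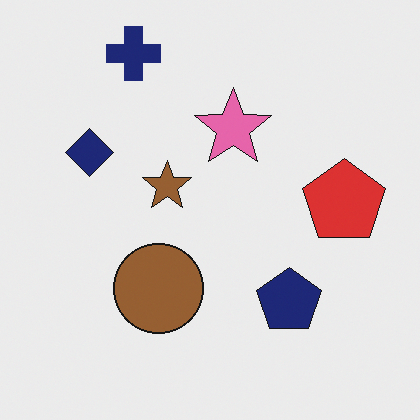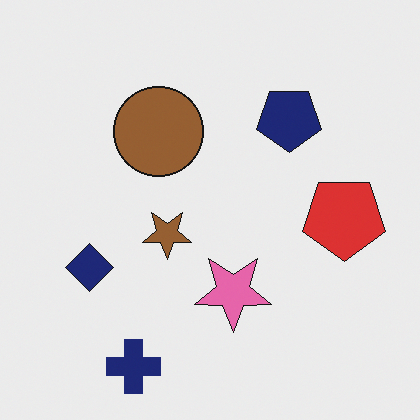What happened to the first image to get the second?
The transformation is: flipped vertically (top ↔ bottom).

The navy cross is in the top-left of the first image and the bottom-left of the second — shapes on opposite sides of the horizontal midline have swapped in a mirror flip.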